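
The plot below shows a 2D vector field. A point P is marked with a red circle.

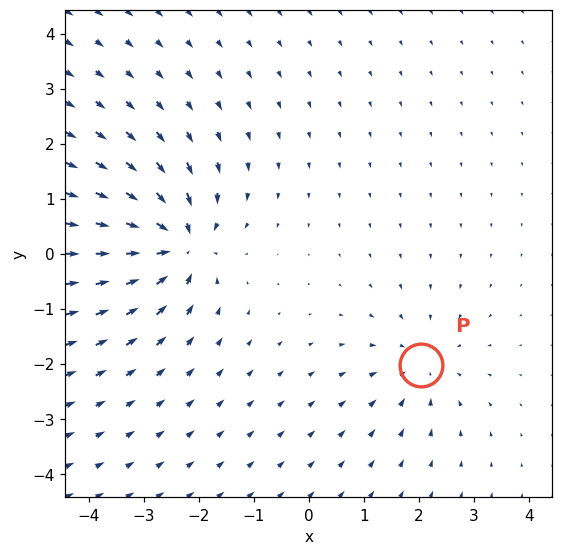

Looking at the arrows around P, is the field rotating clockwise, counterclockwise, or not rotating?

Near P at (2.0, -2.0) the arrows show no circulation. The curl there is ≈0.

not rotating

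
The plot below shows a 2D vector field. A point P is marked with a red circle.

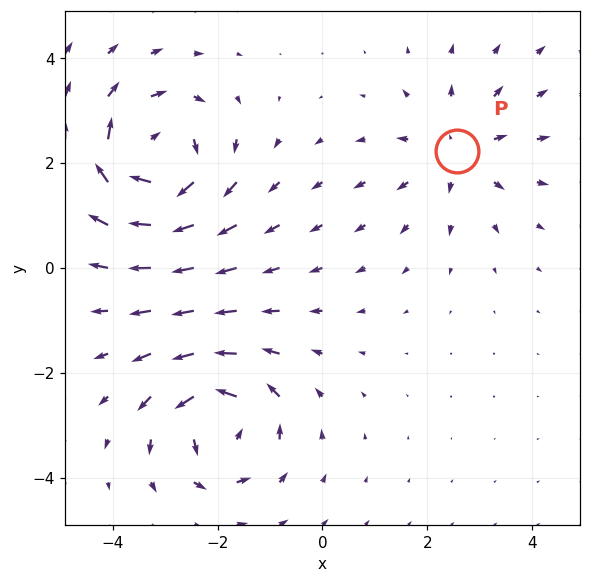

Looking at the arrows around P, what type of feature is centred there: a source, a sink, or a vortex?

At P (2.6, 2.2) the arrows spread outward. Divergence about +3, curl ≈0 — positive divergence with near-zero curl is a source.

source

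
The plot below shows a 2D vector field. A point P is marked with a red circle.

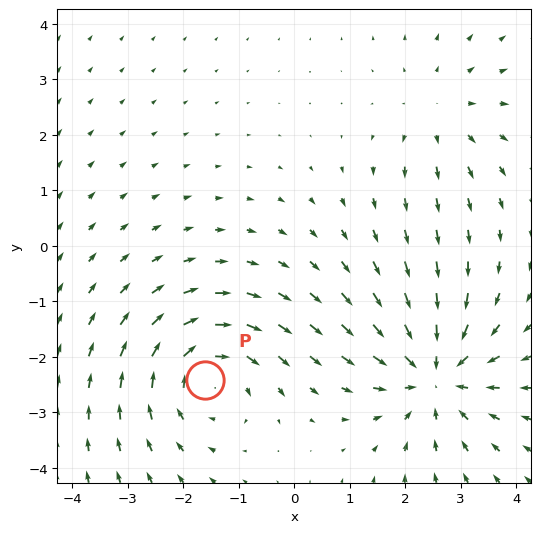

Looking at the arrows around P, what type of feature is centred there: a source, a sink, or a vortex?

vortex

At P (-1.6, -2.4) the arrows circulate clockwise. Divergence ≈0, curl about -4 — near-zero divergence with nonzero curl is a vortex.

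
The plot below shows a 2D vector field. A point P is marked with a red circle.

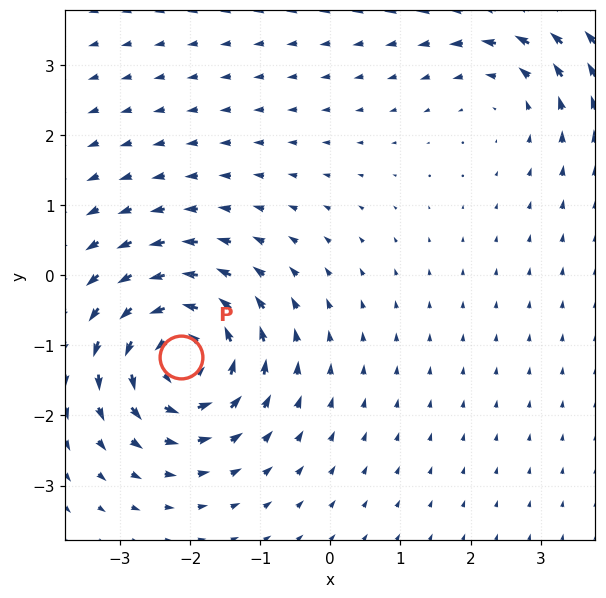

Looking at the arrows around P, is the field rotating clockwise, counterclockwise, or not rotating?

counterclockwise

Near P at (-2.1, -1.2) the arrows circulate counterclockwise. The curl (z-component) there is about +6; positive curl means counterclockwise rotation.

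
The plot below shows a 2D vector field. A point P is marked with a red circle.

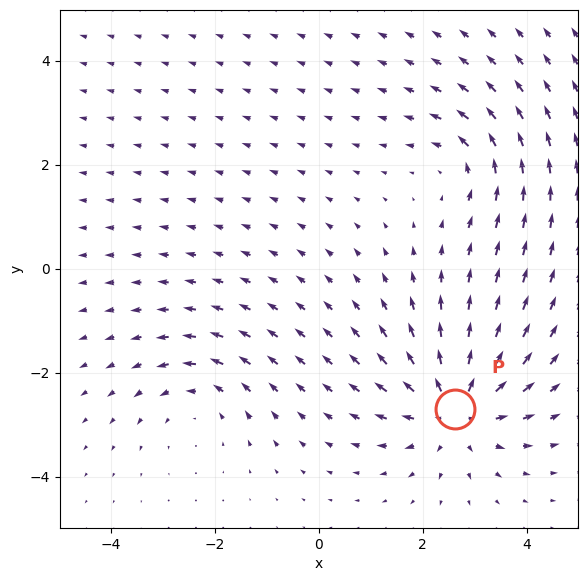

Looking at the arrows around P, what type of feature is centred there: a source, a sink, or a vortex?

source

At P (2.6, -2.7) the arrows spread outward. Divergence about +5, curl ≈0 — positive divergence with near-zero curl is a source.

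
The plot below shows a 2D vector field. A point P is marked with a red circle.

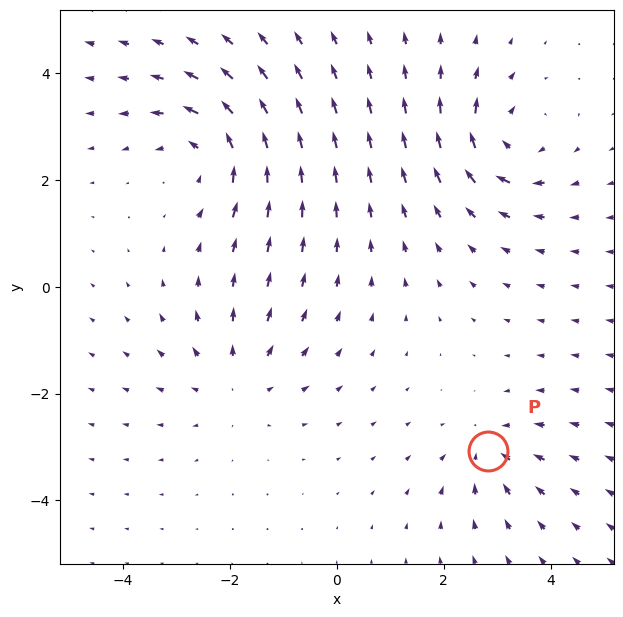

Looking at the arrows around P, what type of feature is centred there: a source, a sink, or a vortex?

At P (2.8, -3.1) the arrows converge inward. Divergence about -3, curl ≈0 — negative divergence with near-zero curl is a sink.

sink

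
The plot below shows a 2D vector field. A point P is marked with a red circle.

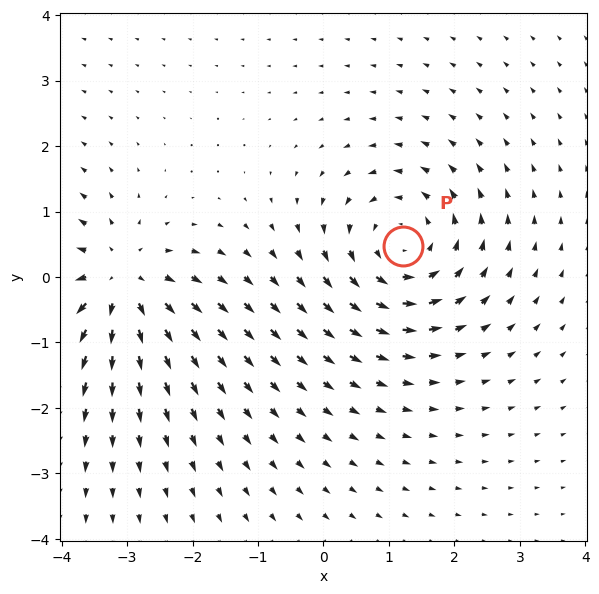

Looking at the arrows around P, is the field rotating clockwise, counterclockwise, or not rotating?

Near P at (1.2, 0.5) the arrows circulate counterclockwise. The curl (z-component) there is about +5; positive curl means counterclockwise rotation.

counterclockwise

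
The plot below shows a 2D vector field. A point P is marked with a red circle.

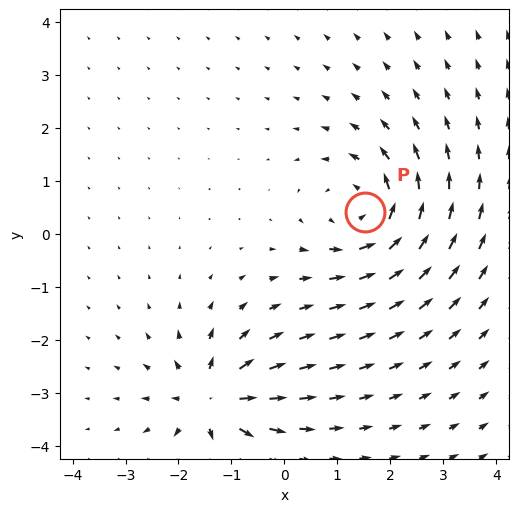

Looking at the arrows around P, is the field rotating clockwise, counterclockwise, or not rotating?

counterclockwise

Near P at (1.5, 0.4) the arrows circulate counterclockwise. The curl (z-component) there is about +4; positive curl means counterclockwise rotation.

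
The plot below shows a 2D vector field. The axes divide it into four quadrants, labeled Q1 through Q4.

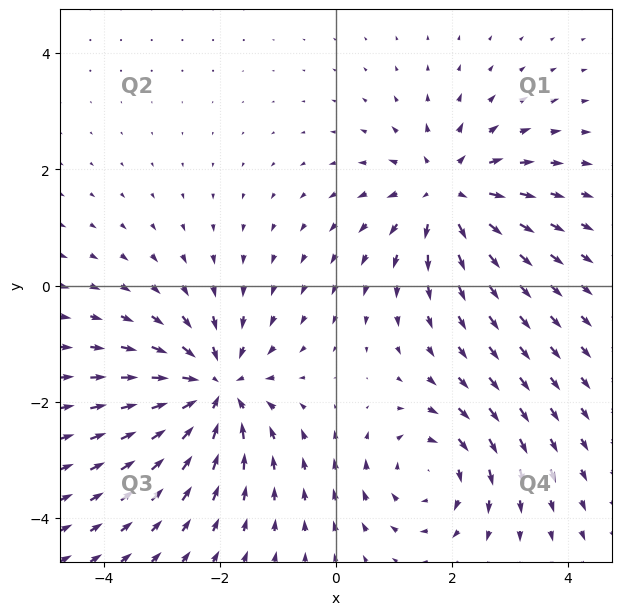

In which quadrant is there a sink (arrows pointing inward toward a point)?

The sink sits at approximately (-2.1, -1.8), which lies in quadrant Q3. The divergence there is about -4, negative as expected for a sink.

Q3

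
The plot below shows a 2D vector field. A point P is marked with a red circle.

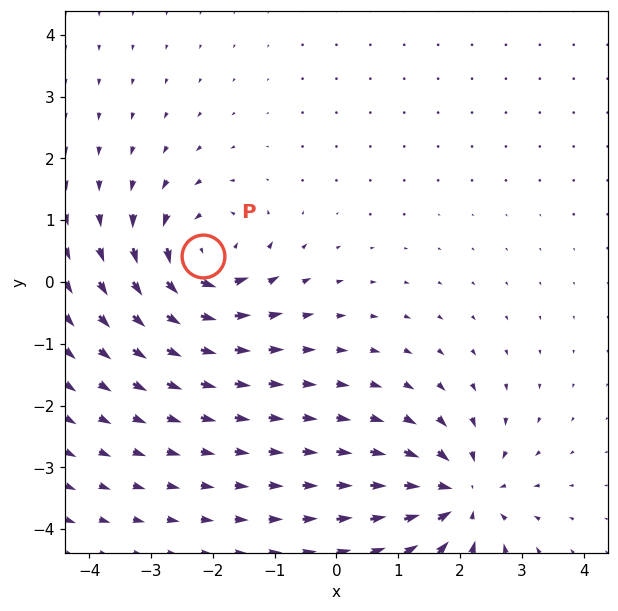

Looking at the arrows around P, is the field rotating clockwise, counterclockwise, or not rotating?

counterclockwise

Near P at (-2.2, 0.4) the arrows circulate counterclockwise. The curl (z-component) there is about +3; positive curl means counterclockwise rotation.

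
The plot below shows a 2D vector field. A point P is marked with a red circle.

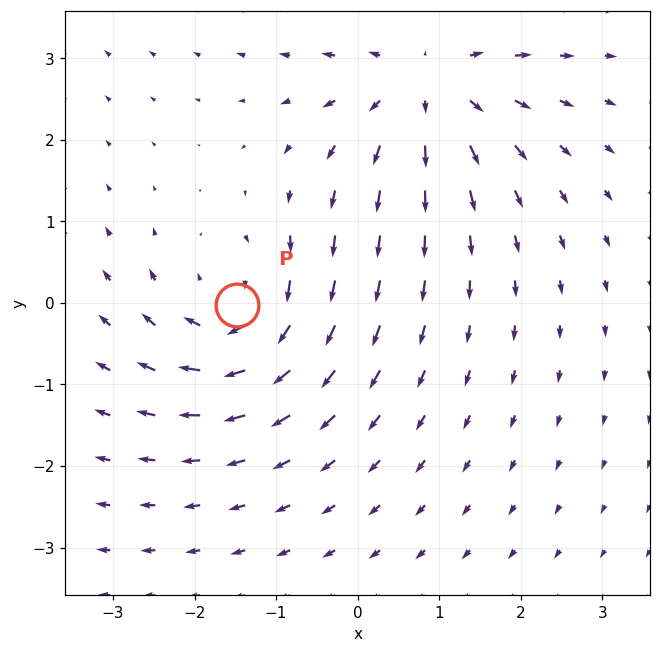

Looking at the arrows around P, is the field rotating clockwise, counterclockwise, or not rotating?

clockwise

Near P at (-1.5, -0.0) the arrows circulate clockwise. The curl (z-component) there is about -4; negative curl means clockwise rotation.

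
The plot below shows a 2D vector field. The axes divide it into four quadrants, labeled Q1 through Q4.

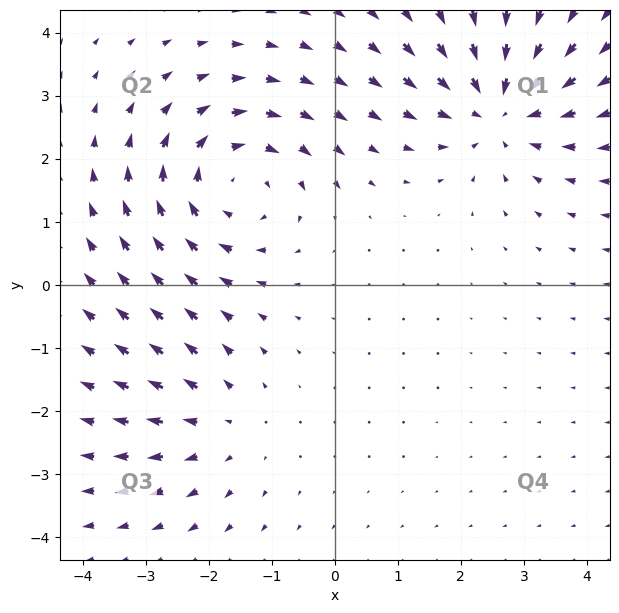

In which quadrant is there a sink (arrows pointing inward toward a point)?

Q1

The sink sits at approximately (2.6, 2.8), which lies in quadrant Q1. The divergence there is about -4, negative as expected for a sink.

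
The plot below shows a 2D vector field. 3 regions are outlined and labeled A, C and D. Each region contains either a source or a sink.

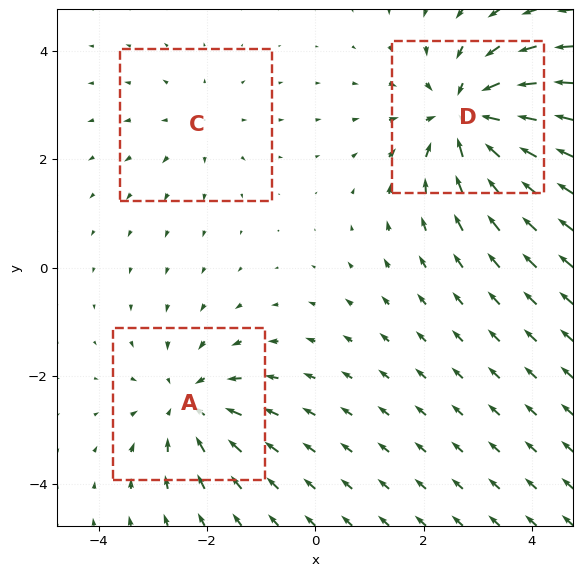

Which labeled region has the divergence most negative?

Divergence at each region's feature centre — A: about -4, C: about +2, D: about -5. Region D is most negative.

D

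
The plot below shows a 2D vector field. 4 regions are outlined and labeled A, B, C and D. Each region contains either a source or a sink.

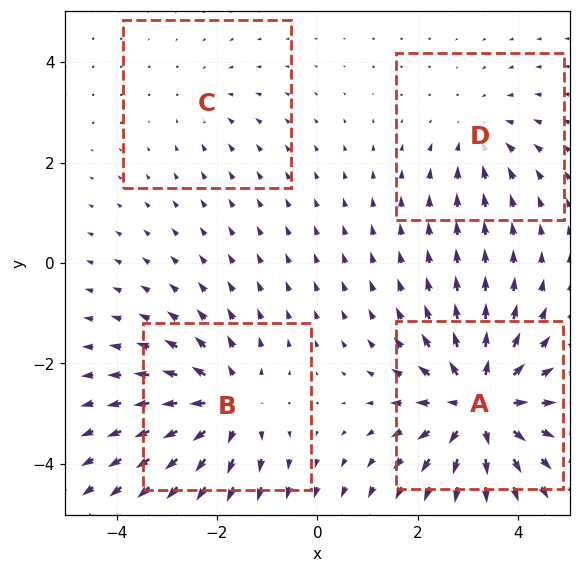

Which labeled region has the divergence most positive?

Divergence at each region's feature centre — A: about +7, B: about +5, C: about -2, D: about -3. Region A is most positive.

A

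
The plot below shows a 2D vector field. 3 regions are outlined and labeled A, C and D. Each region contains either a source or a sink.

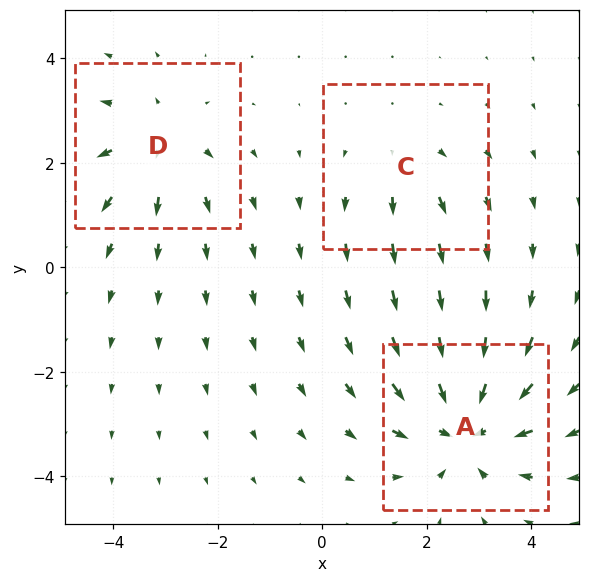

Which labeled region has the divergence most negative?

A

Divergence at each region's feature centre — A: about -4, C: about +2, D: about +3. Region A is most negative.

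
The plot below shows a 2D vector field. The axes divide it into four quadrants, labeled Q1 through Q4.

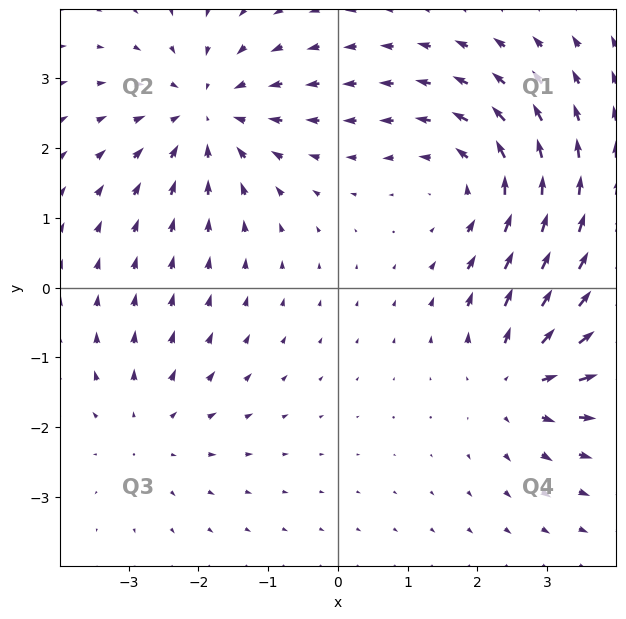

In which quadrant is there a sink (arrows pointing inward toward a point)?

Q2

The sink sits at approximately (-1.9, 2.5), which lies in quadrant Q2. The divergence there is about -5, negative as expected for a sink.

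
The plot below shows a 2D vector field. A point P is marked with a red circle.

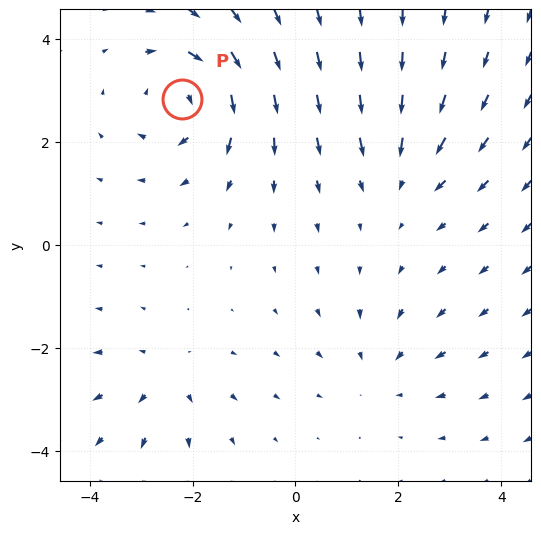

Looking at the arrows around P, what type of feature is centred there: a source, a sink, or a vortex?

vortex

At P (-2.2, 2.8) the arrows circulate clockwise. Divergence ≈0, curl about -5 — near-zero divergence with nonzero curl is a vortex.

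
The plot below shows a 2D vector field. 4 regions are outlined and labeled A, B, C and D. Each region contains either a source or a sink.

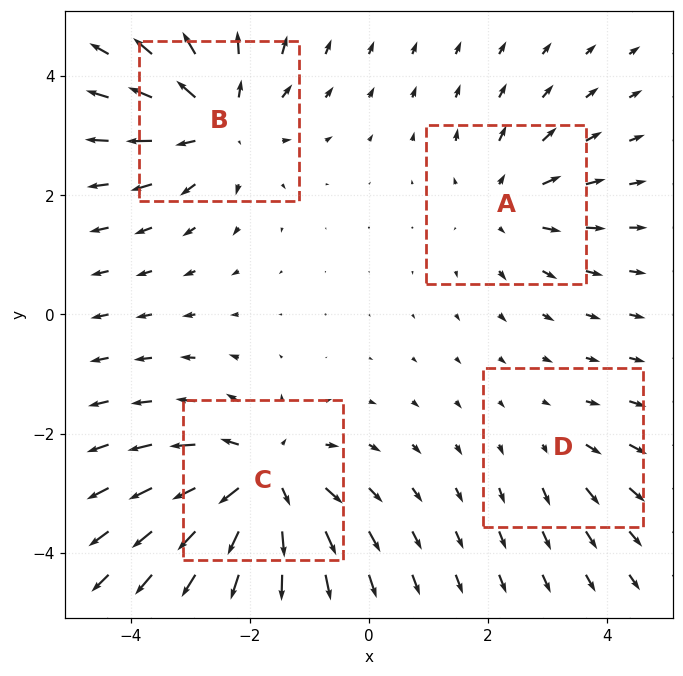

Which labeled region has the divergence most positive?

Divergence at each region's feature centre — A: about +4, B: about +5, C: about +7, D: about +2. Region C is most positive.

C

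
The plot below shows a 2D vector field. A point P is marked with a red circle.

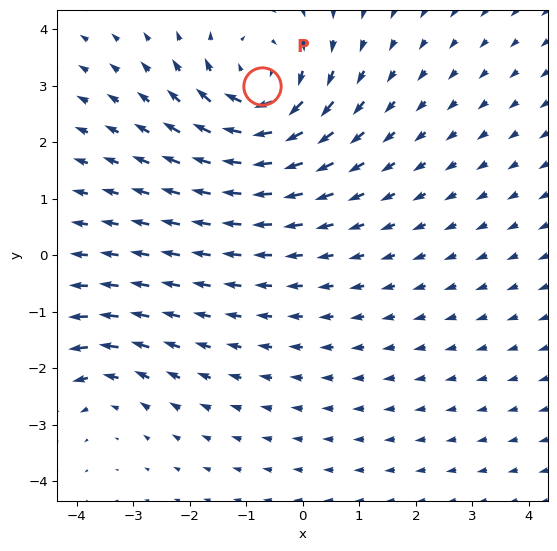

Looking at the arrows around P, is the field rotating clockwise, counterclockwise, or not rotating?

Near P at (-0.7, 3.0) the arrows circulate clockwise. The curl (z-component) there is about -5; negative curl means clockwise rotation.

clockwise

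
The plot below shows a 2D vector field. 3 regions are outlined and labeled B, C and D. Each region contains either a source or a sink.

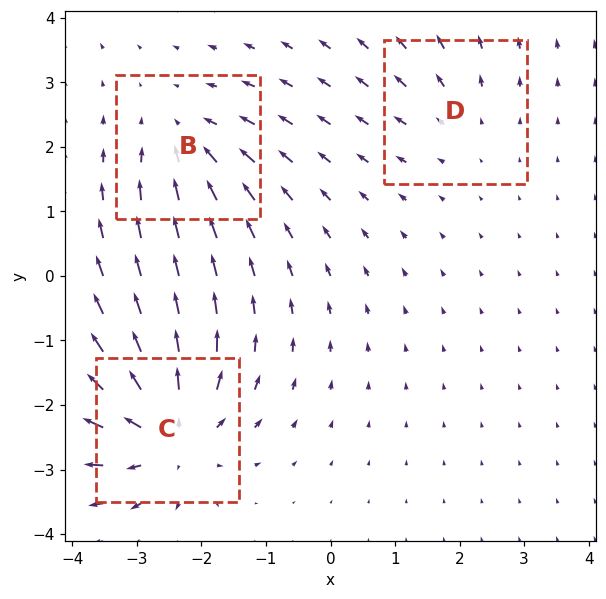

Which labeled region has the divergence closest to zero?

Divergence at each region's feature centre — B: about -3, C: about +5, D: about +2. Region D is closest to zero.

D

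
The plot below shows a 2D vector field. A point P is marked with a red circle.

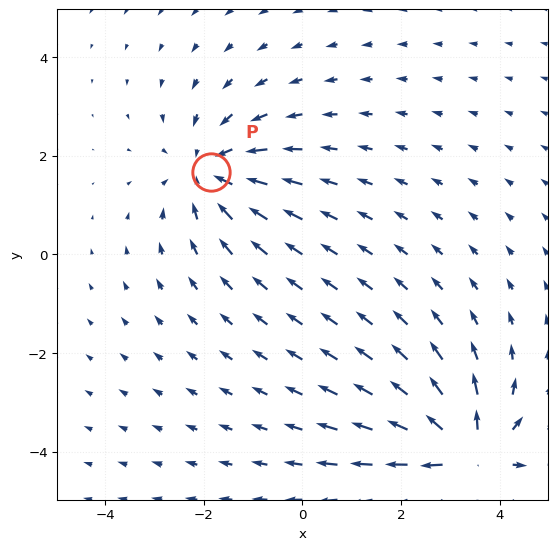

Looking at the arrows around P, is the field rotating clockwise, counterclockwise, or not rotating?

Near P at (-1.8, 1.7) the arrows show no circulation. The curl there is ≈0.

not rotating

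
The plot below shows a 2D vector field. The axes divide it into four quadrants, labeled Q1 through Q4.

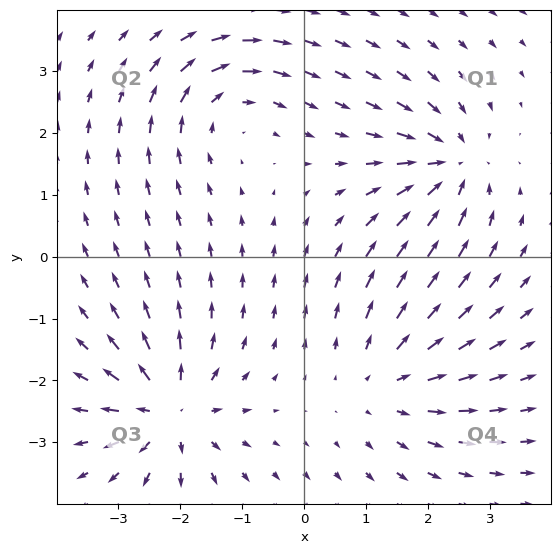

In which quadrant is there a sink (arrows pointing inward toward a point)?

The sink sits at approximately (2.4, 1.5), which lies in quadrant Q1. The divergence there is about -5, negative as expected for a sink.

Q1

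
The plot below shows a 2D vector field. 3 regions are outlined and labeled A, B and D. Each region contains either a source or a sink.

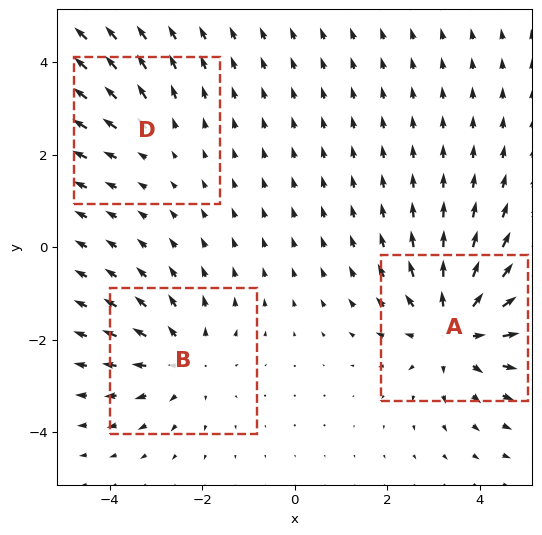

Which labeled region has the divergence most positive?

A

Divergence at each region's feature centre — A: about +4, B: about +3, D: about +2. Region A is most positive.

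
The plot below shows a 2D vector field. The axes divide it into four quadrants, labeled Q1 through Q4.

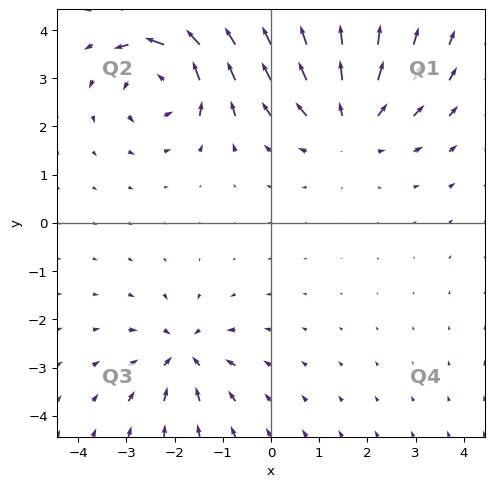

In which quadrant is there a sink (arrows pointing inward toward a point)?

The sink sits at approximately (-1.8, -2.7), which lies in quadrant Q3. The divergence there is about -5, negative as expected for a sink.

Q3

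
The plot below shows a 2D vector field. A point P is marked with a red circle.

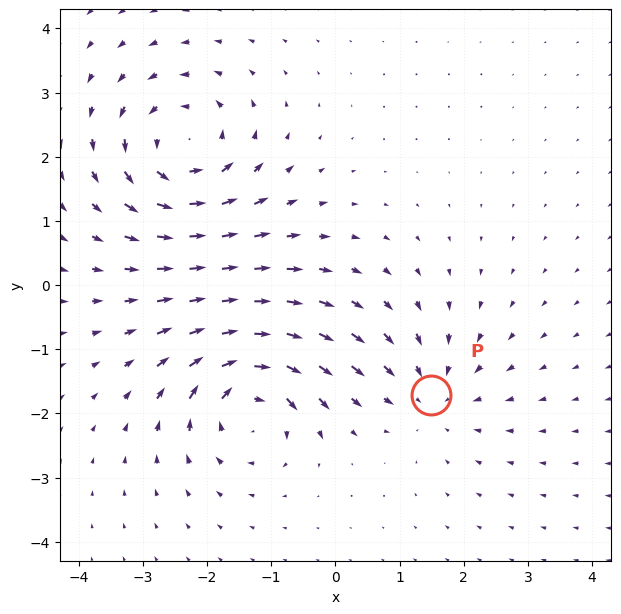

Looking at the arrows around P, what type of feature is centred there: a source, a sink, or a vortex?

sink

At P (1.5, -1.7) the arrows converge inward. Divergence about -3, curl ≈0 — negative divergence with near-zero curl is a sink.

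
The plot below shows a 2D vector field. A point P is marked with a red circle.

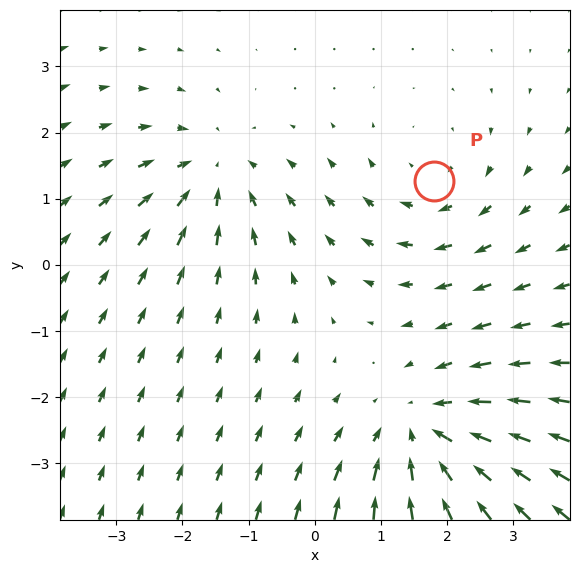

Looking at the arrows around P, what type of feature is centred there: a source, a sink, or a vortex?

At P (1.8, 1.3) the arrows circulate clockwise. Divergence ≈0, curl about -2 — near-zero divergence with nonzero curl is a vortex.

vortex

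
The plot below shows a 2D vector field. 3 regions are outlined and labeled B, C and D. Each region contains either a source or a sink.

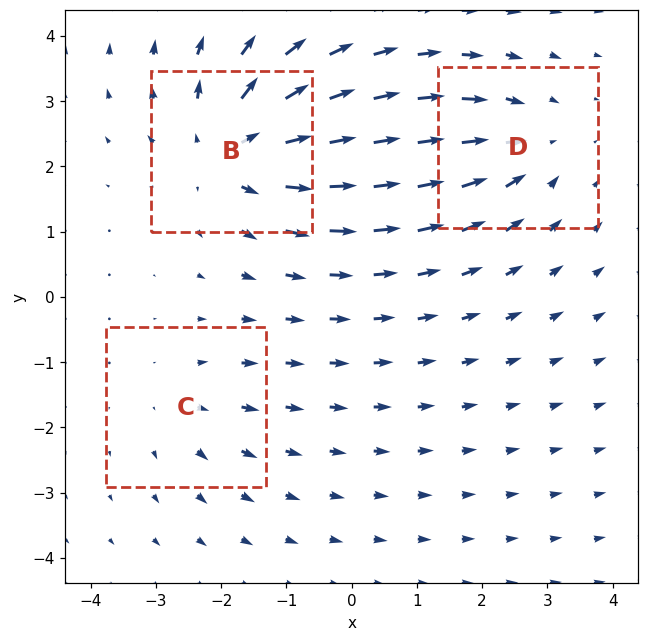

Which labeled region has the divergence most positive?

B

Divergence at each region's feature centre — B: about +4, C: about +2, D: about -3. Region B is most positive.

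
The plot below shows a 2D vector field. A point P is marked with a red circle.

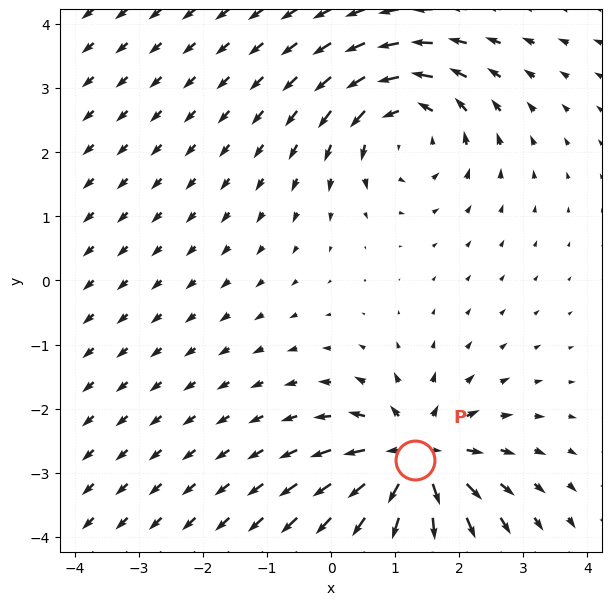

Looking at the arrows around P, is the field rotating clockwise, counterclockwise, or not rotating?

not rotating

Near P at (1.3, -2.8) the arrows show no circulation. The curl there is ≈0.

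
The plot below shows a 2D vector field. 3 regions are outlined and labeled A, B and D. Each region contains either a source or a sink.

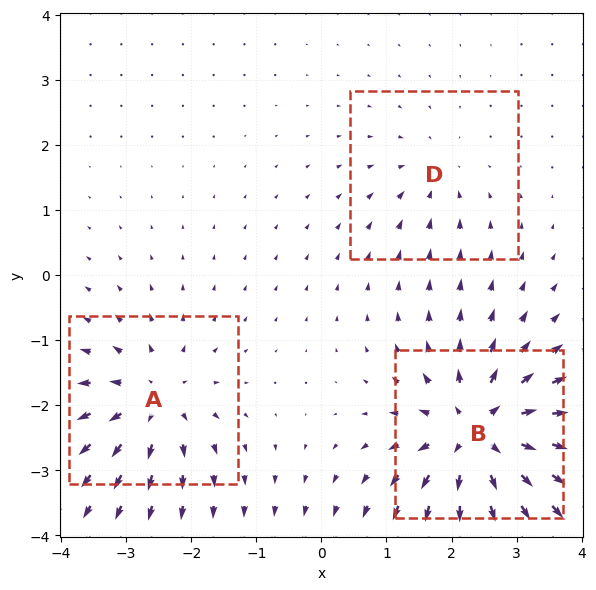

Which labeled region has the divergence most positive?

B

Divergence at each region's feature centre — A: about +4, B: about +6, D: about -2. Region B is most positive.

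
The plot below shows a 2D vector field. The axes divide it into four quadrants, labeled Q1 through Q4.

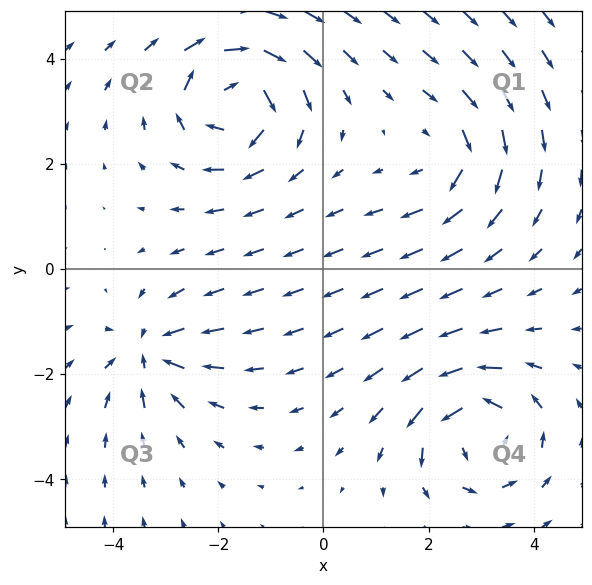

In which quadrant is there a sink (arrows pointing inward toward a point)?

The sink sits at approximately (-3.3, -1.6), which lies in quadrant Q3. The divergence there is about -4, negative as expected for a sink.

Q3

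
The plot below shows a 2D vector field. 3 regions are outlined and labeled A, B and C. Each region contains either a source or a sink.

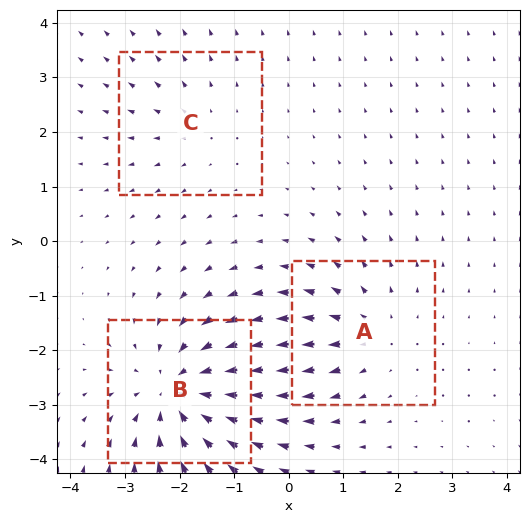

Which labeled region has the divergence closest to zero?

Divergence at each region's feature centre — A: about +3, B: about -5, C: about +2. Region C is closest to zero.

C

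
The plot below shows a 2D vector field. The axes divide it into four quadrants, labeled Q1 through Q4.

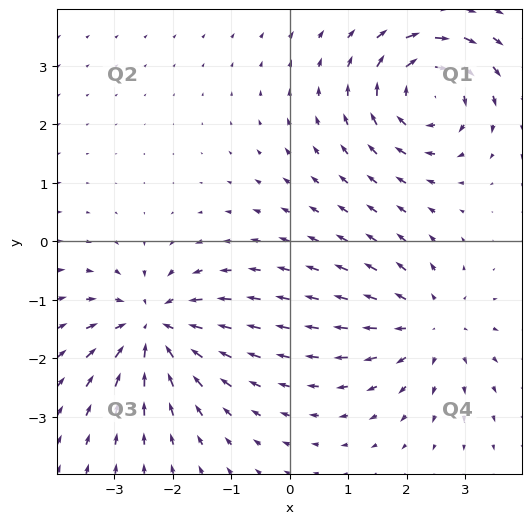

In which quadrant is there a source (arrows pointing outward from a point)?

The source sits at approximately (2.4, -1.4), which lies in quadrant Q4. The divergence there is about +3, positive as expected for a source.

Q4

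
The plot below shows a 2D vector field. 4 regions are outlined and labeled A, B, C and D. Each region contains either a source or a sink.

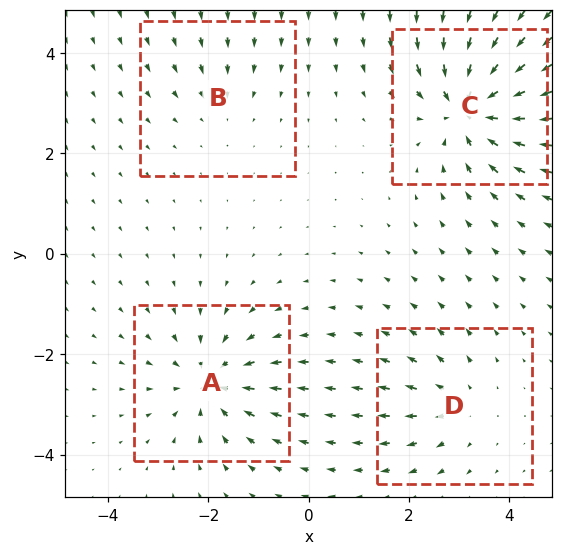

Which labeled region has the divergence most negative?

C

Divergence at each region's feature centre — A: about -5, B: about -2, C: about -8, D: about +3. Region C is most negative.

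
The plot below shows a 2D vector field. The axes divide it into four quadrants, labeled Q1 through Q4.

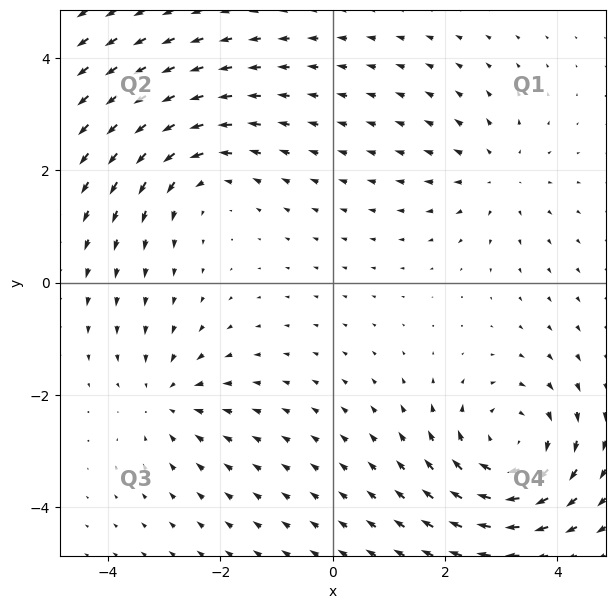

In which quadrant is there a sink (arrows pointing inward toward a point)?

Q3

The sink sits at approximately (-2.9, -2.1), which lies in quadrant Q3. The divergence there is about -3, negative as expected for a sink.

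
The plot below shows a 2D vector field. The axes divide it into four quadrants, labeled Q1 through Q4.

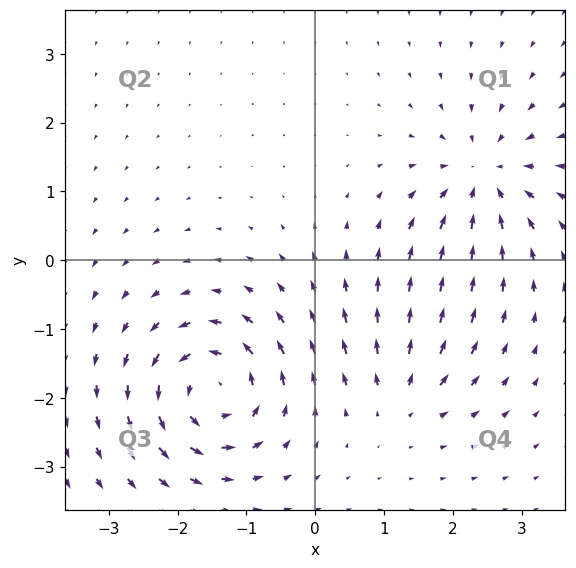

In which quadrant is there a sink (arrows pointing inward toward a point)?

The sink sits at approximately (2.5, 1.2), which lies in quadrant Q1. The divergence there is about -5, negative as expected for a sink.

Q1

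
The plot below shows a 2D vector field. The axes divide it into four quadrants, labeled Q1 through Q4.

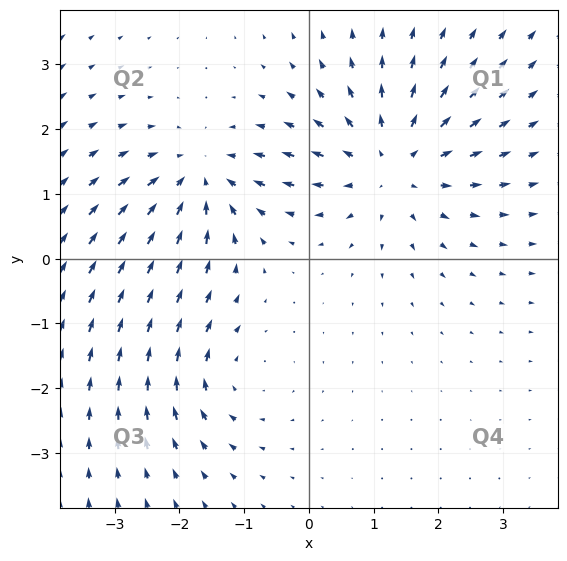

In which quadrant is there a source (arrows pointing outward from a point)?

Q1

The source sits at approximately (1.3, 1.5), which lies in quadrant Q1. The divergence there is about +4, positive as expected for a source.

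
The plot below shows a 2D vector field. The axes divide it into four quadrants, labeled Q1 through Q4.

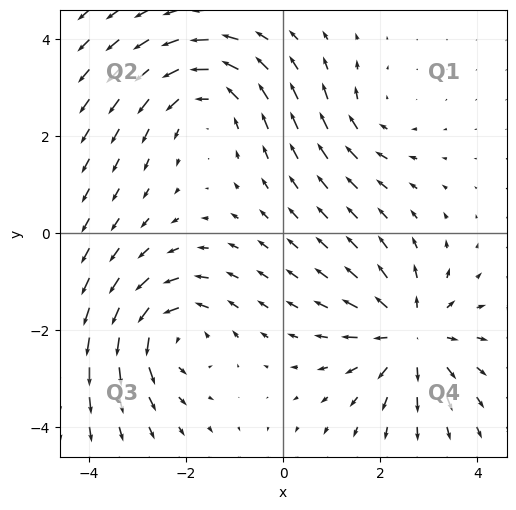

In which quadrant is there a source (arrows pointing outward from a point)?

The source sits at approximately (2.6, -2.1), which lies in quadrant Q4. The divergence there is about +5, positive as expected for a source.

Q4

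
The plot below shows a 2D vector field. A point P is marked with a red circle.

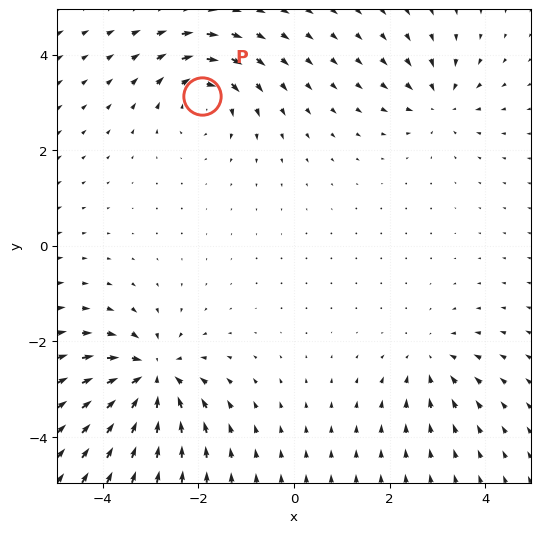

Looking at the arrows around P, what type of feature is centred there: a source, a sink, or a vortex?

vortex

At P (-1.9, 3.1) the arrows circulate clockwise. Divergence ≈0, curl about -5 — near-zero divergence with nonzero curl is a vortex.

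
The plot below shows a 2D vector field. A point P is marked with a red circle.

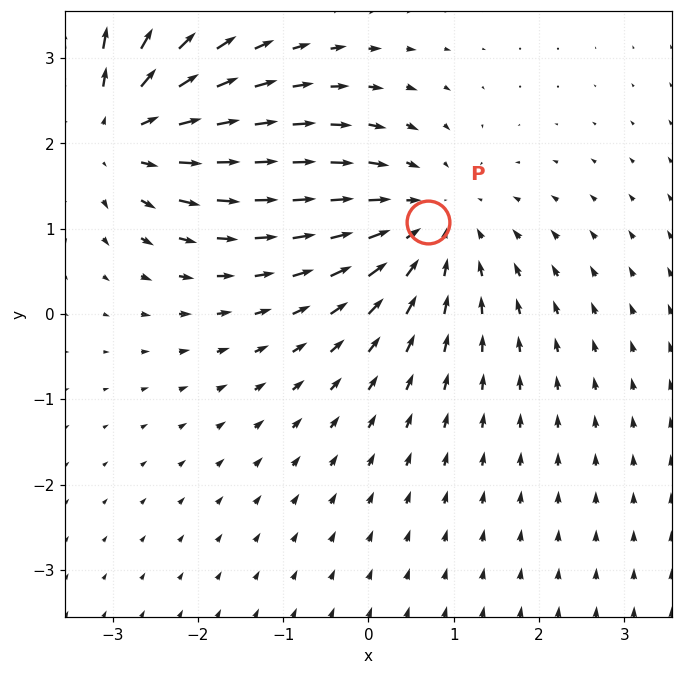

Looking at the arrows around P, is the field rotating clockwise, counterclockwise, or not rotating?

not rotating

Near P at (0.7, 1.1) the arrows show no circulation. The curl there is ≈0.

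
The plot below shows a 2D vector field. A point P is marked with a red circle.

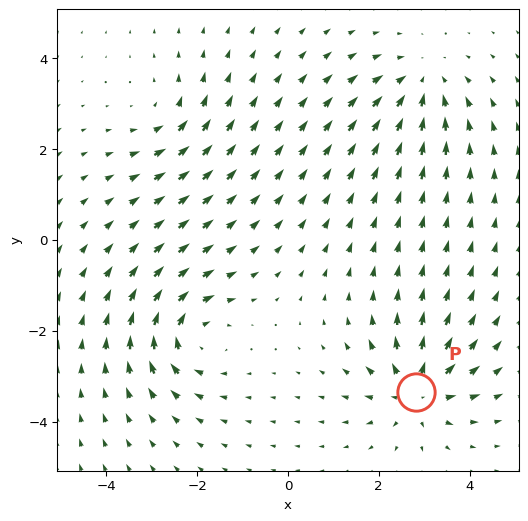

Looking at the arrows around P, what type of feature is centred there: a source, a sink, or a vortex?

source

At P (2.8, -3.3) the arrows spread outward. Divergence about +6, curl ≈0 — positive divergence with near-zero curl is a source.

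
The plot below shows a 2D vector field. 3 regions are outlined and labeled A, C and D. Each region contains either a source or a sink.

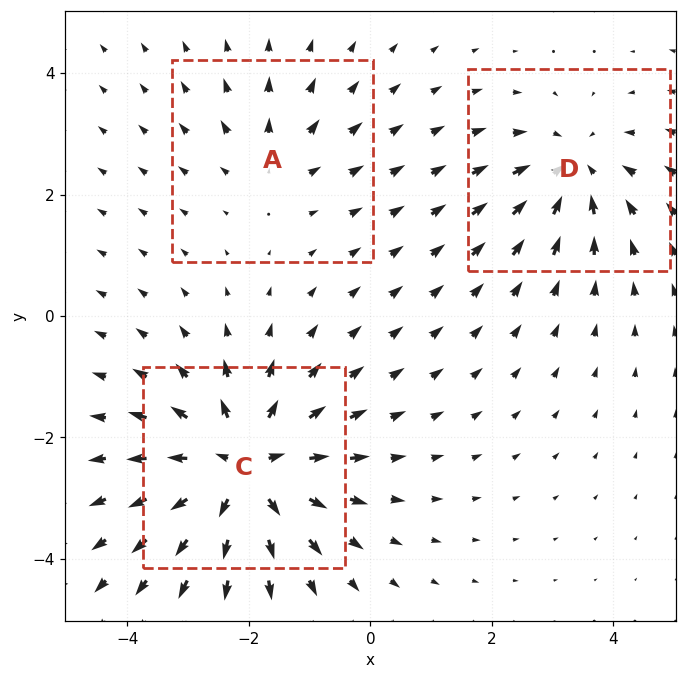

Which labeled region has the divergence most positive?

Divergence at each region's feature centre — A: about +2, C: about +5, D: about -3. Region C is most positive.

C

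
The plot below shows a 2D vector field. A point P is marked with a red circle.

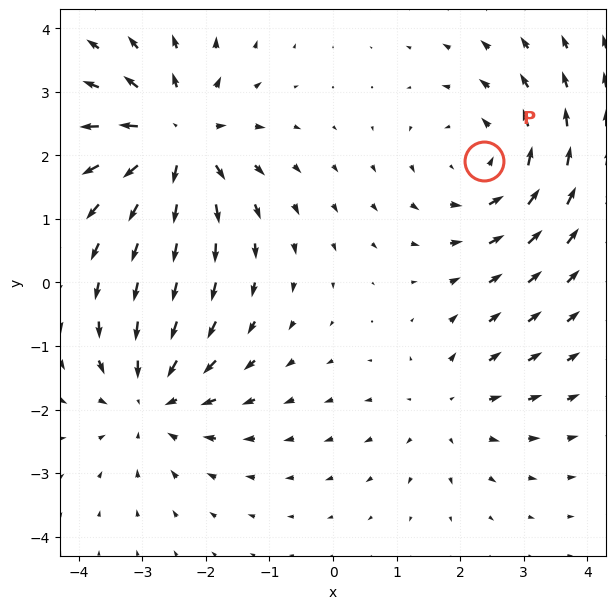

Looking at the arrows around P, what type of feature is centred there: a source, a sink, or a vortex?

At P (2.4, 1.9) the arrows circulate counterclockwise. Divergence ≈0, curl about +4 — near-zero divergence with nonzero curl is a vortex.

vortex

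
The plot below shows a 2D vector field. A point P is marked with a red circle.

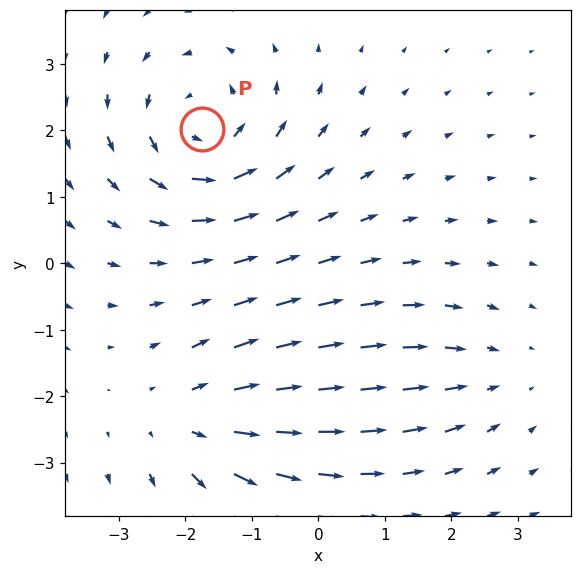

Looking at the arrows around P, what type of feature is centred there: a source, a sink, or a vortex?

At P (-1.8, 2.0) the arrows circulate counterclockwise. Divergence ≈0, curl about +5 — near-zero divergence with nonzero curl is a vortex.

vortex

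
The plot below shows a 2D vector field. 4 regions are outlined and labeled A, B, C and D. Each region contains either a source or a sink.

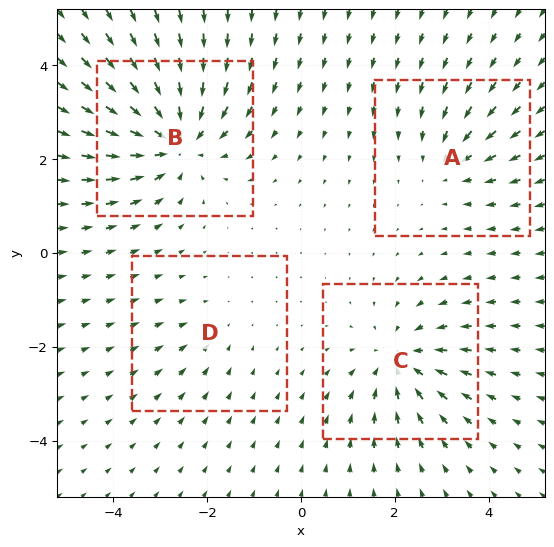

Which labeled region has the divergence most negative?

B

Divergence at each region's feature centre — A: about -3, B: about -7, C: about -5, D: about -2. Region B is most negative.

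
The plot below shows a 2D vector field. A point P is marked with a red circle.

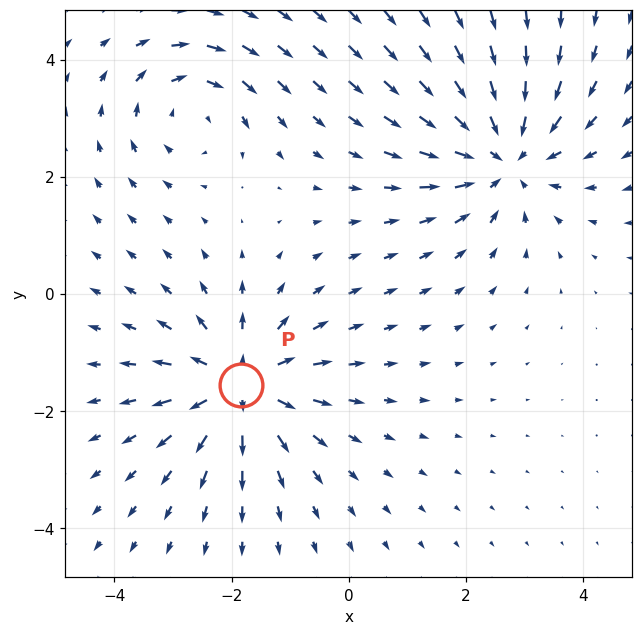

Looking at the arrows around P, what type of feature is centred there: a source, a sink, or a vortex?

At P (-1.8, -1.6) the arrows spread outward. Divergence about +5, curl ≈0 — positive divergence with near-zero curl is a source.

source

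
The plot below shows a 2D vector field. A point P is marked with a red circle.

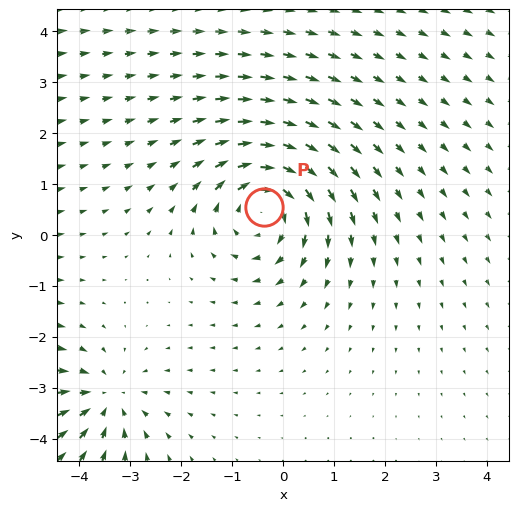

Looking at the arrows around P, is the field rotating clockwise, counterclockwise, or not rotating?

Near P at (-0.4, 0.5) the arrows circulate clockwise. The curl (z-component) there is about -4; negative curl means clockwise rotation.

clockwise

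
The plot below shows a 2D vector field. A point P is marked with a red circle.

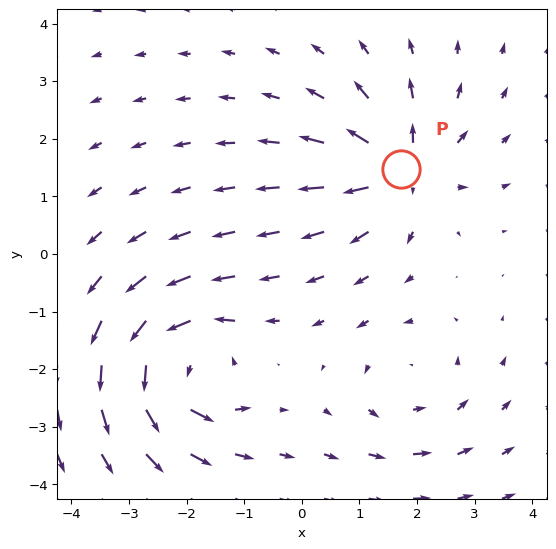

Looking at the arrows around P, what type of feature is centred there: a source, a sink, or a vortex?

At P (1.7, 1.5) the arrows spread outward. Divergence about +6, curl ≈0 — positive divergence with near-zero curl is a source.

source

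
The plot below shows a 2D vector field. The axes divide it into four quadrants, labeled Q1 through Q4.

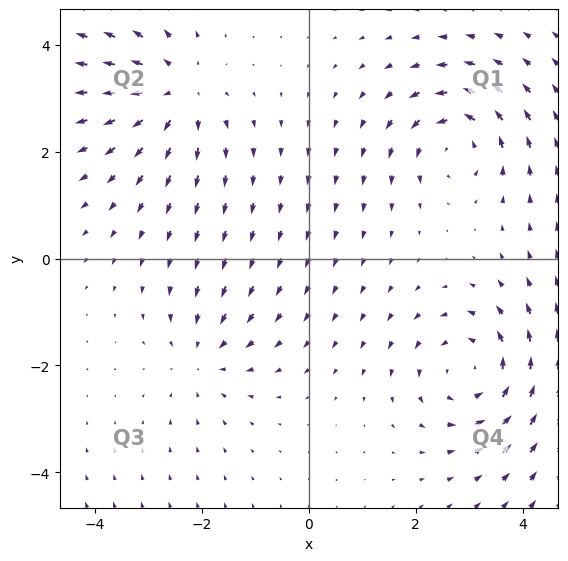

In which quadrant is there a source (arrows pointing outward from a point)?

Q2

The source sits at approximately (-2.5, 3.1), which lies in quadrant Q2. The divergence there is about +4, positive as expected for a source.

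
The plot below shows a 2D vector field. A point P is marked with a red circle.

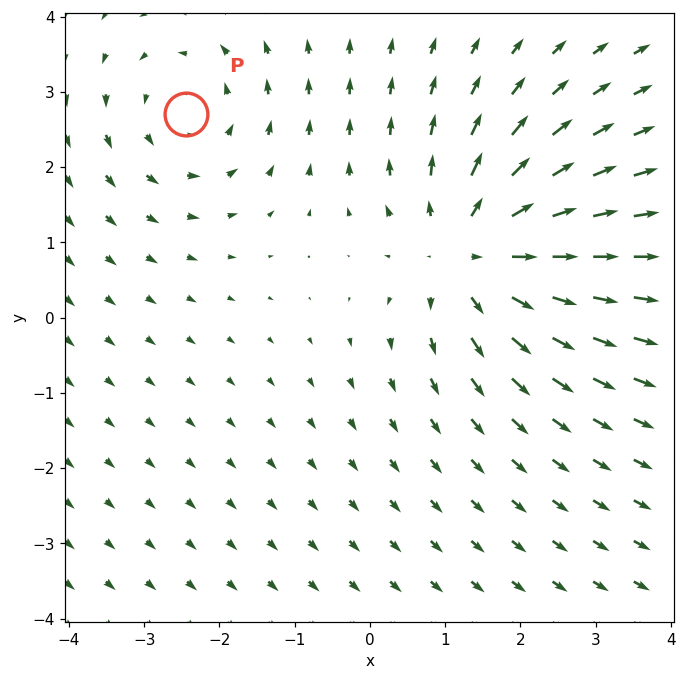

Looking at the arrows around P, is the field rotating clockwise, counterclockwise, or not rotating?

counterclockwise

Near P at (-2.4, 2.7) the arrows circulate counterclockwise. The curl (z-component) there is about +2; positive curl means counterclockwise rotation.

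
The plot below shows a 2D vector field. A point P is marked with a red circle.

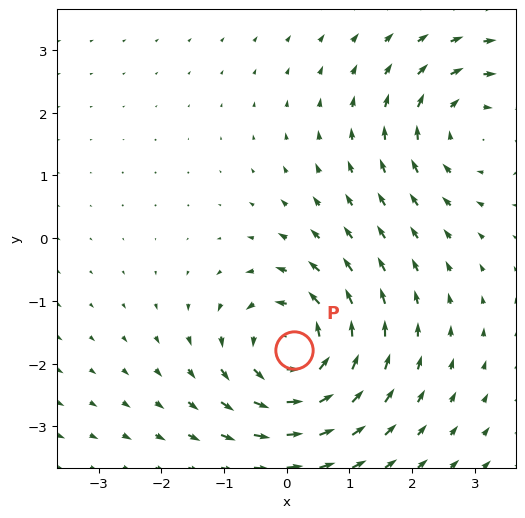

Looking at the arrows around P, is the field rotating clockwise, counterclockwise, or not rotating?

Near P at (0.1, -1.8) the arrows circulate counterclockwise. The curl (z-component) there is about +6; positive curl means counterclockwise rotation.

counterclockwise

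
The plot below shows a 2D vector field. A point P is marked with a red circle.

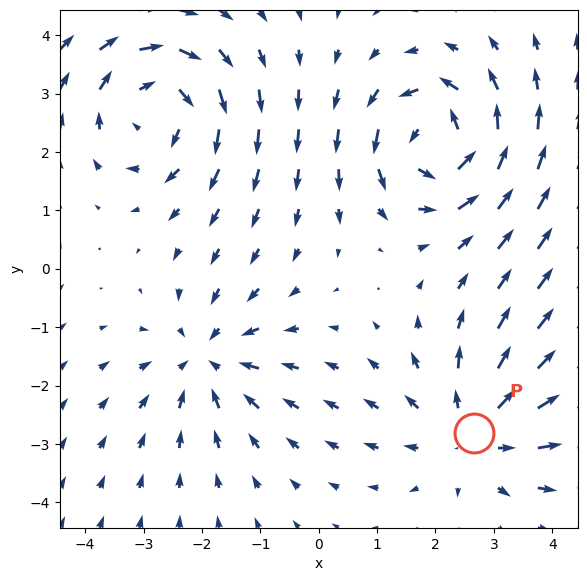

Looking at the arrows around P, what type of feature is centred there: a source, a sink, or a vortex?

source

At P (2.7, -2.8) the arrows spread outward. Divergence about +4, curl ≈0 — positive divergence with near-zero curl is a source.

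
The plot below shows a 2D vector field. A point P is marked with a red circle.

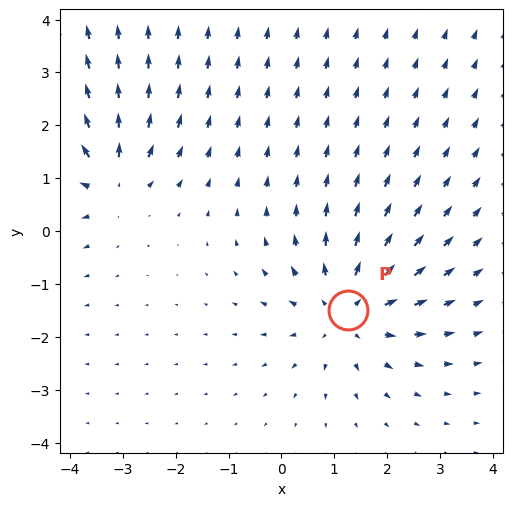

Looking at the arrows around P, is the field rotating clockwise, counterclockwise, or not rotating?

Near P at (1.3, -1.5) the arrows show no circulation. The curl there is ≈0.

not rotating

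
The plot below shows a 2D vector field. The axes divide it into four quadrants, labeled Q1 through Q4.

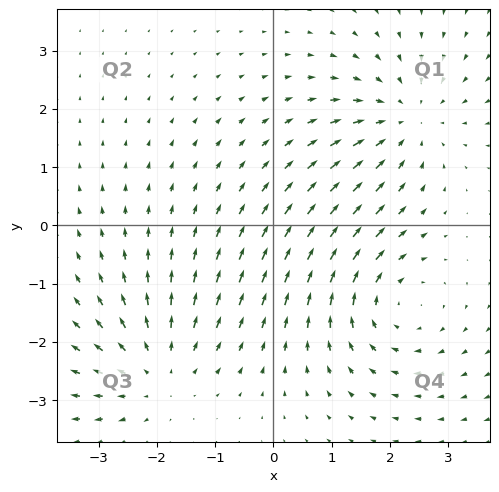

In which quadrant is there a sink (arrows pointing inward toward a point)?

The sink sits at approximately (2.3, 1.8), which lies in quadrant Q1. The divergence there is about -3, negative as expected for a sink.

Q1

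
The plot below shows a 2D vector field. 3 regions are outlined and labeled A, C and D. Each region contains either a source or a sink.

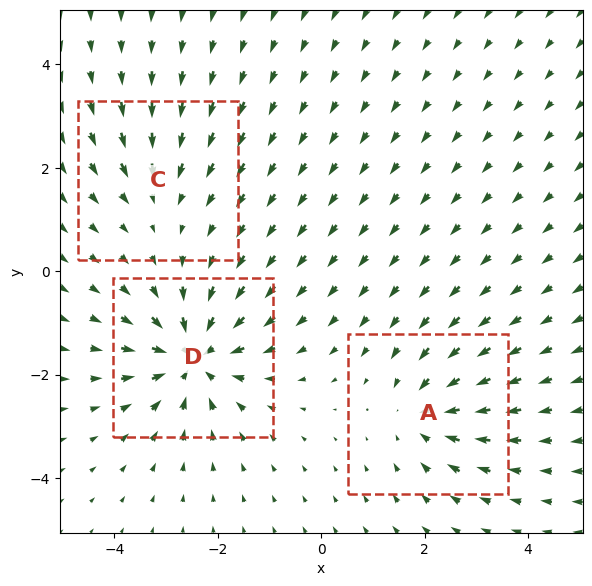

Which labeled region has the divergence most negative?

D

Divergence at each region's feature centre — A: about -3, C: about -2, D: about -5. Region D is most negative.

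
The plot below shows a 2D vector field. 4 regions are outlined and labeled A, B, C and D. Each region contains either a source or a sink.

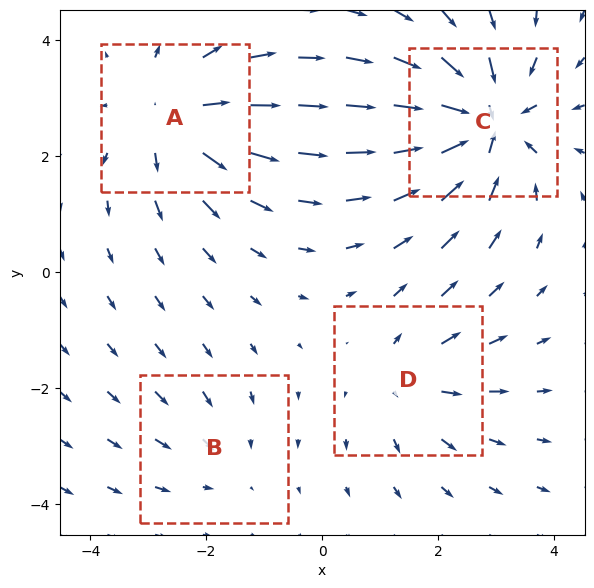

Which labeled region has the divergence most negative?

C

Divergence at each region's feature centre — A: about +5, B: about -2, C: about -7, D: about +3. Region C is most negative.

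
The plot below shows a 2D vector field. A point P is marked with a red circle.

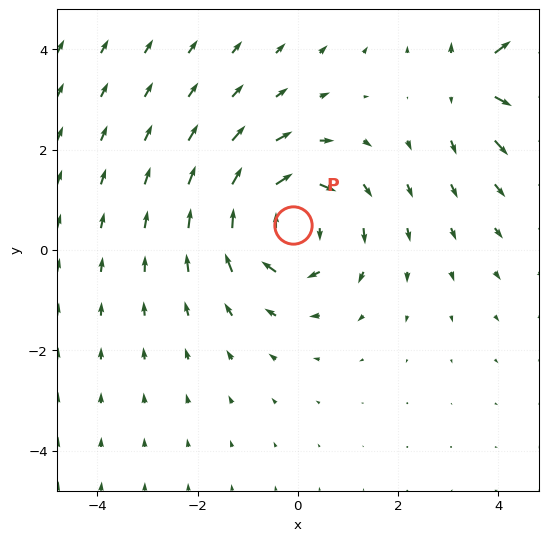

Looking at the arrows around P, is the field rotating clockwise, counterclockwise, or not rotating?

Near P at (-0.1, 0.5) the arrows circulate clockwise. The curl (z-component) there is about -4; negative curl means clockwise rotation.

clockwise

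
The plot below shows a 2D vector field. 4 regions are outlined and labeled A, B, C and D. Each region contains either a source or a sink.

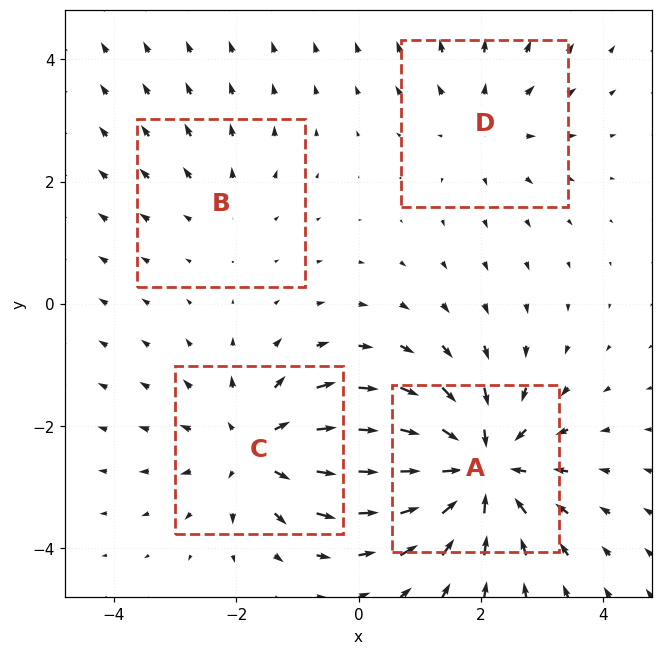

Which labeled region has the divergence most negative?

Divergence at each region's feature centre — A: about -7, B: about +2, C: about +5, D: about +3. Region A is most negative.

A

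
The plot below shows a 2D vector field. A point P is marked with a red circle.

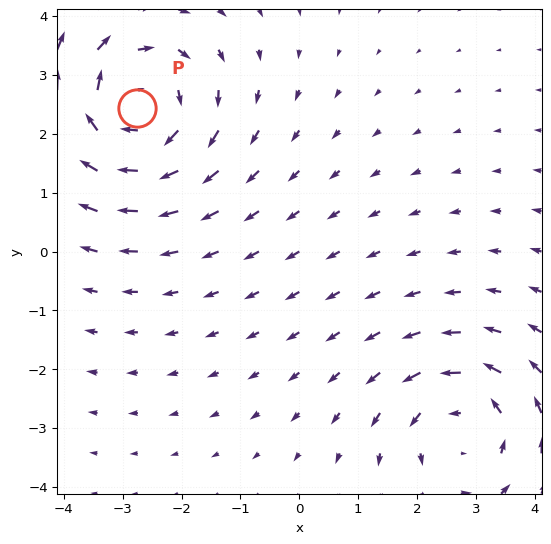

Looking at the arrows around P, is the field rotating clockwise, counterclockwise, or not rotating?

clockwise

Near P at (-2.8, 2.4) the arrows circulate clockwise. The curl (z-component) there is about -4; negative curl means clockwise rotation.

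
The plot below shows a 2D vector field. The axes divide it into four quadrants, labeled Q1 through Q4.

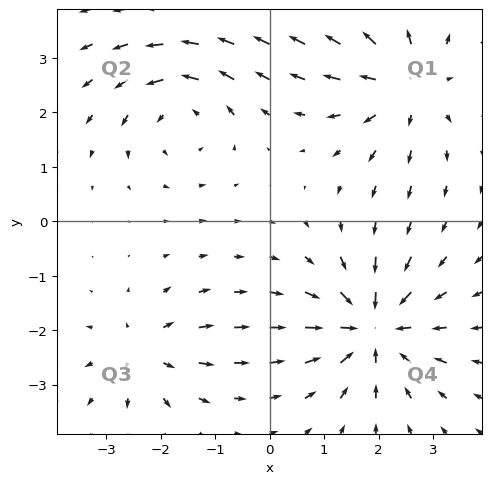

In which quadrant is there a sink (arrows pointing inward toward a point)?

The sink sits at approximately (1.9, -2.0), which lies in quadrant Q4. The divergence there is about -6, negative as expected for a sink.

Q4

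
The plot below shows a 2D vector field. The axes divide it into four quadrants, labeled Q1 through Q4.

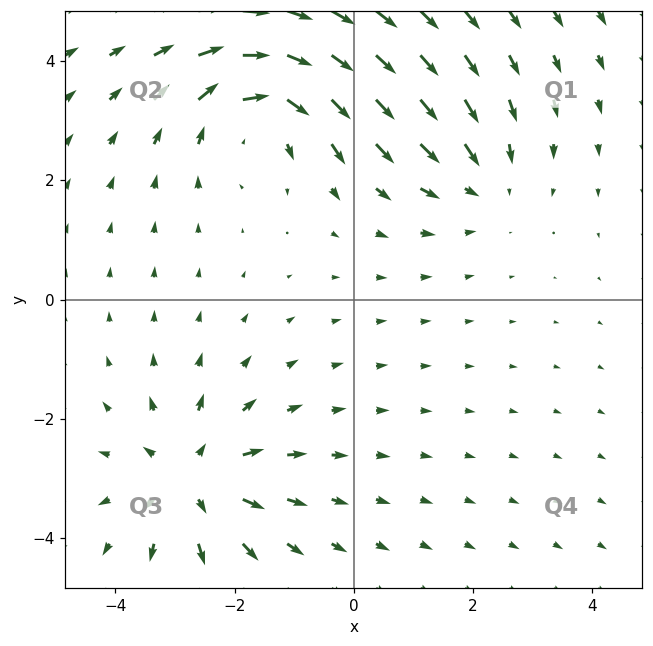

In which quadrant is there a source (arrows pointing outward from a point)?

The source sits at approximately (-2.7, -3.0), which lies in quadrant Q3. The divergence there is about +5, positive as expected for a source.

Q3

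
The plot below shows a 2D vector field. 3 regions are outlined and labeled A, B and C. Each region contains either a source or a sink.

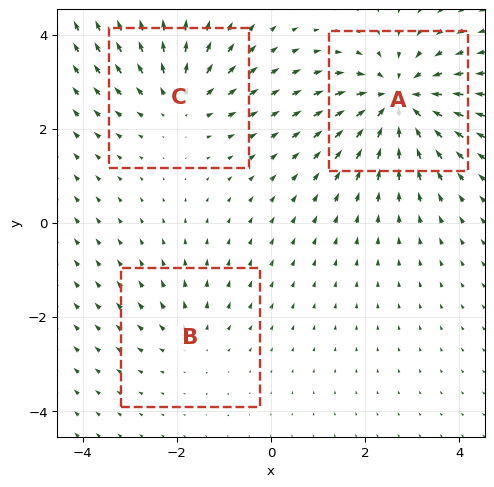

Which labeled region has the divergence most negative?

Divergence at each region's feature centre — A: about -5, B: about +2, C: about +3. Region A is most negative.

A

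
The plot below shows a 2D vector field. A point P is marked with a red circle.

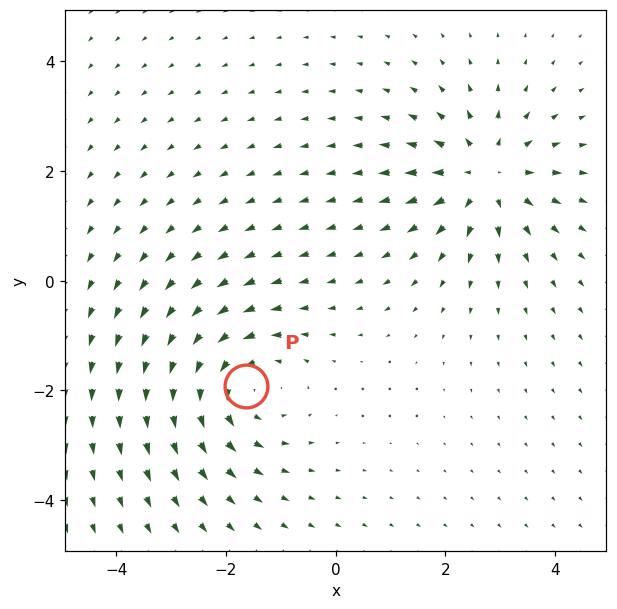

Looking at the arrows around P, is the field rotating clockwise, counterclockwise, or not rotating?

Near P at (-1.6, -1.9) the arrows circulate counterclockwise. The curl (z-component) there is about +3; positive curl means counterclockwise rotation.

counterclockwise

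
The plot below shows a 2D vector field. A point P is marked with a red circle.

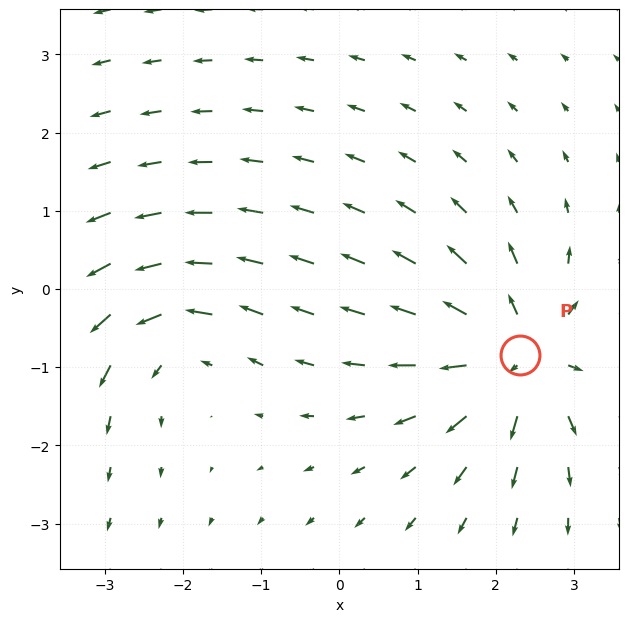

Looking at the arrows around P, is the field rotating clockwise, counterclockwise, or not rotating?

not rotating

Near P at (2.3, -0.8) the arrows show no circulation. The curl there is ≈0.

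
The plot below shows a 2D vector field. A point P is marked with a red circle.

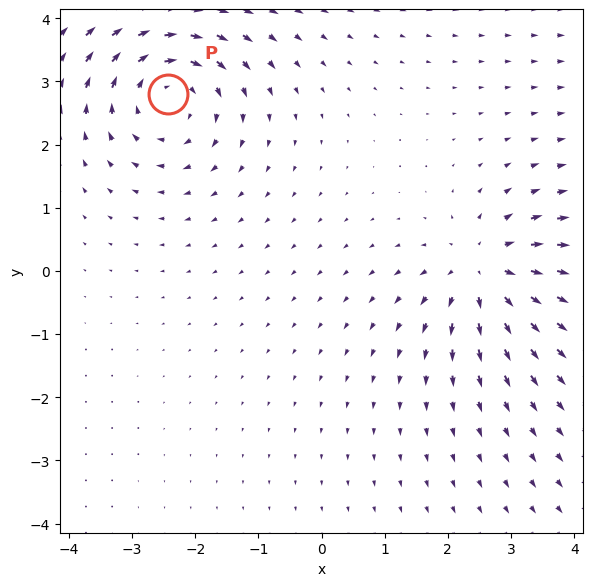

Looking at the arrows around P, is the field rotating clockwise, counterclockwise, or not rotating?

Near P at (-2.4, 2.8) the arrows circulate clockwise. The curl (z-component) there is about -5; negative curl means clockwise rotation.

clockwise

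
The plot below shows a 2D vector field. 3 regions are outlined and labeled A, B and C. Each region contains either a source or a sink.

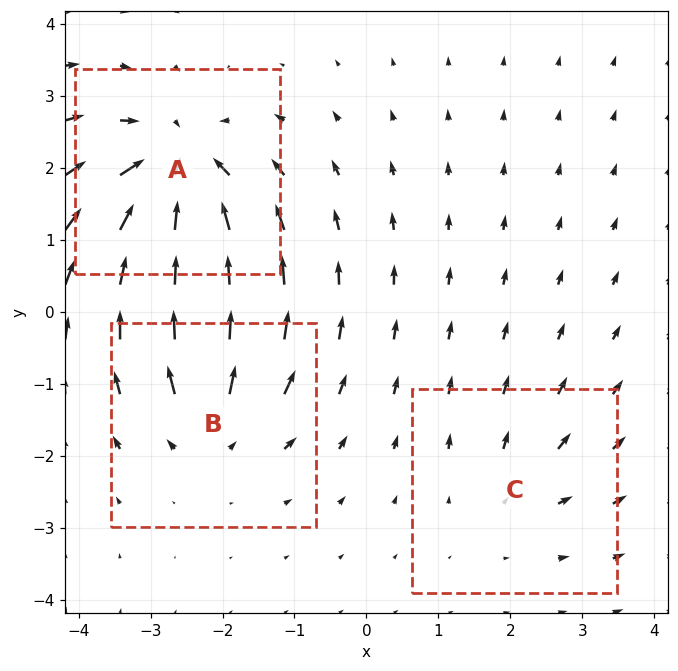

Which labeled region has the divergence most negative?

Divergence at each region's feature centre — A: about -6, B: about +4, C: about +2. Region A is most negative.

A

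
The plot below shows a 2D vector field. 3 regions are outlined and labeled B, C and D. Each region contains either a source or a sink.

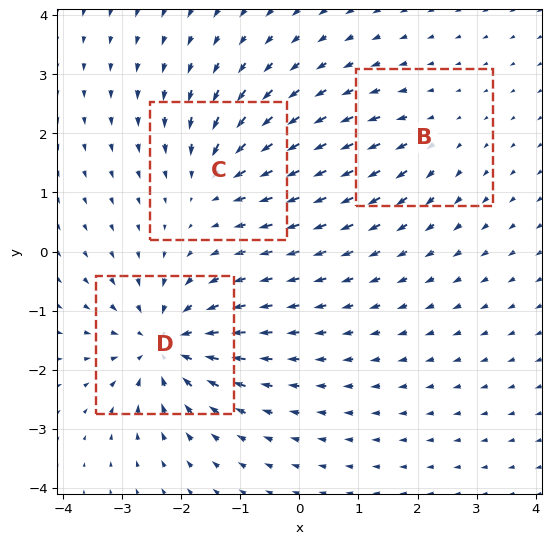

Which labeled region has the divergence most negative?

D

Divergence at each region's feature centre — B: about +2, C: about -4, D: about -6. Region D is most negative.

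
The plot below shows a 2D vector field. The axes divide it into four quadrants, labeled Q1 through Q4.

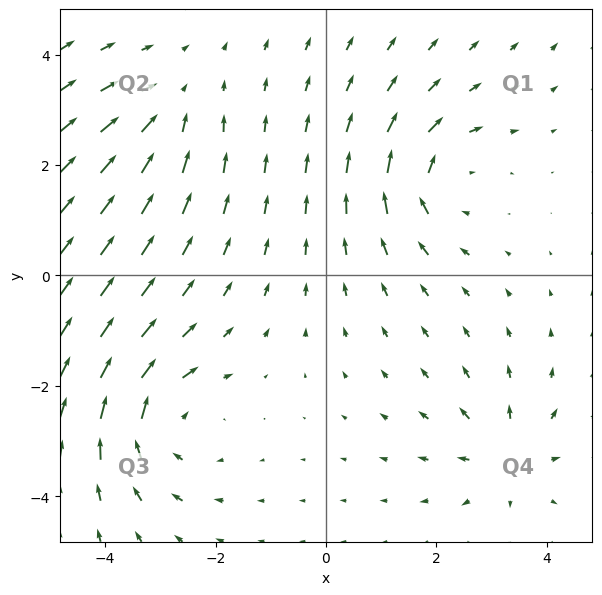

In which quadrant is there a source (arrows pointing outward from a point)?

Q4

The source sits at approximately (3.3, -3.3), which lies in quadrant Q4. The divergence there is about +4, positive as expected for a source.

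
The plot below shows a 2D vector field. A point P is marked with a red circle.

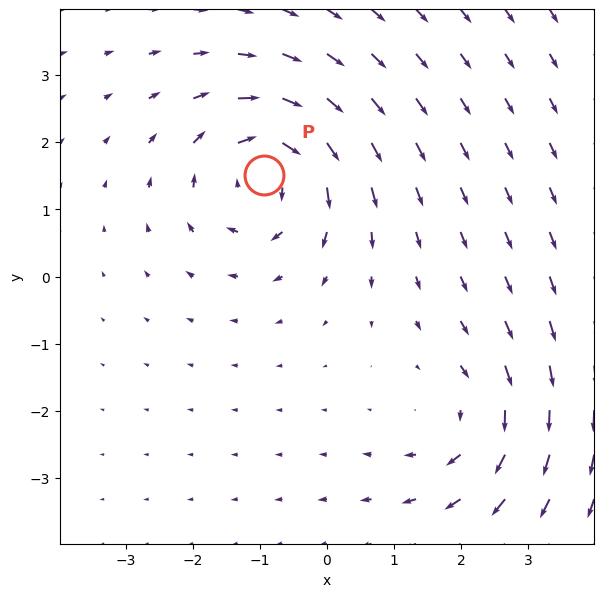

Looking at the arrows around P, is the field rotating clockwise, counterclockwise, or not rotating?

clockwise

Near P at (-0.9, 1.5) the arrows circulate clockwise. The curl (z-component) there is about -6; negative curl means clockwise rotation.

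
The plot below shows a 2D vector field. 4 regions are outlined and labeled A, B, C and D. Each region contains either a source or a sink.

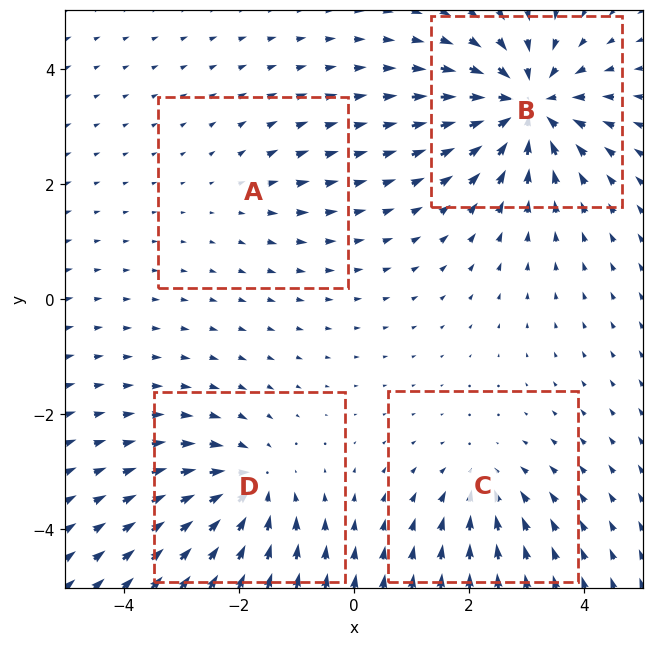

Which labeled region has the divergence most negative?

B

Divergence at each region's feature centre — A: about +2, B: about -7, C: about -3, D: about -5. Region B is most negative.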